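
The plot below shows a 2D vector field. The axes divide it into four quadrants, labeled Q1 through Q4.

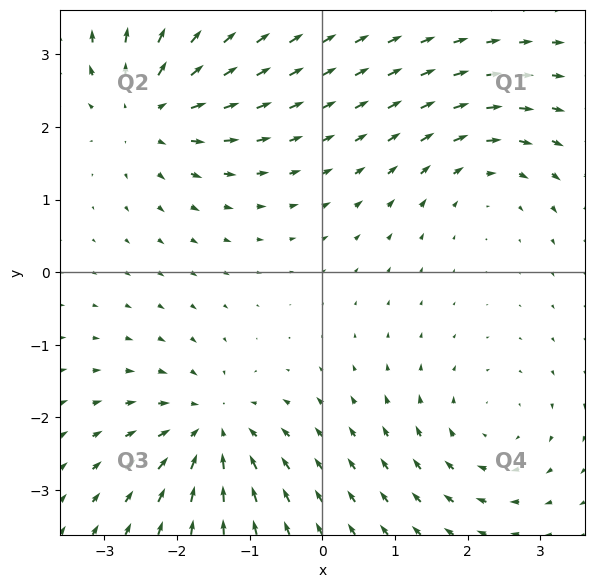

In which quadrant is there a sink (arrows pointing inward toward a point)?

The sink sits at approximately (-1.5, -2.2), which lies in quadrant Q3. The divergence there is about -5, negative as expected for a sink.

Q3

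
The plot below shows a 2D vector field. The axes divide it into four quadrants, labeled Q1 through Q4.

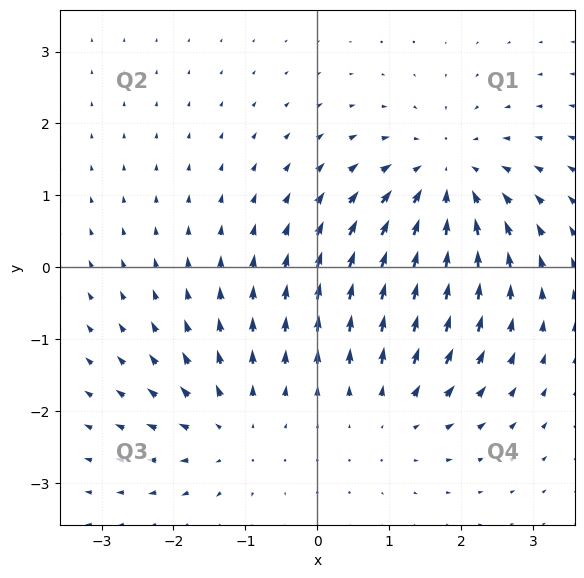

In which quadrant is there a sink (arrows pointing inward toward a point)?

The sink sits at approximately (1.8, 1.2), which lies in quadrant Q1. The divergence there is about -4, negative as expected for a sink.

Q1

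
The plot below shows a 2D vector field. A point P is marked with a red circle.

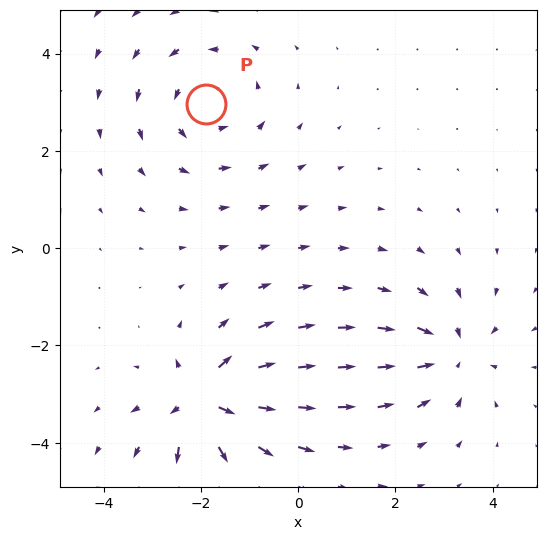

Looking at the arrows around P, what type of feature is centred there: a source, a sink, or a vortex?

At P (-1.9, 3.0) the arrows circulate counterclockwise. Divergence ≈0, curl about +4 — near-zero divergence with nonzero curl is a vortex.

vortex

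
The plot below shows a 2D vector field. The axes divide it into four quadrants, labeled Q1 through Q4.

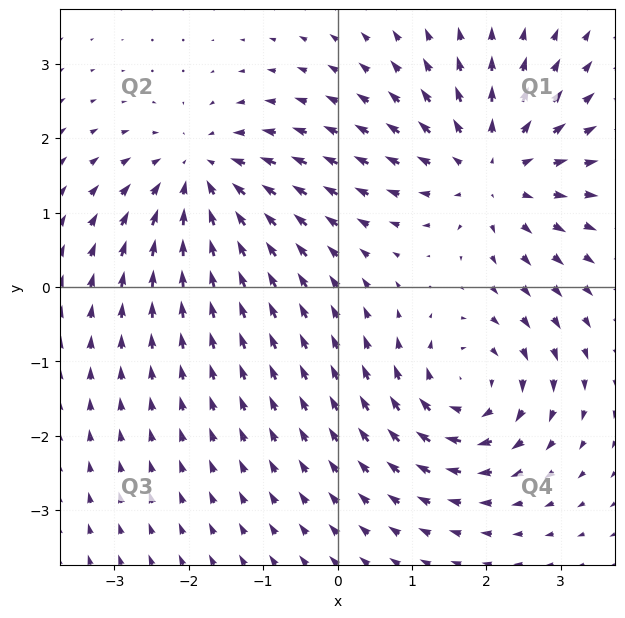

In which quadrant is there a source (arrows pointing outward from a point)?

Q1

The source sits at approximately (2.1, 1.6), which lies in quadrant Q1. The divergence there is about +4, positive as expected for a source.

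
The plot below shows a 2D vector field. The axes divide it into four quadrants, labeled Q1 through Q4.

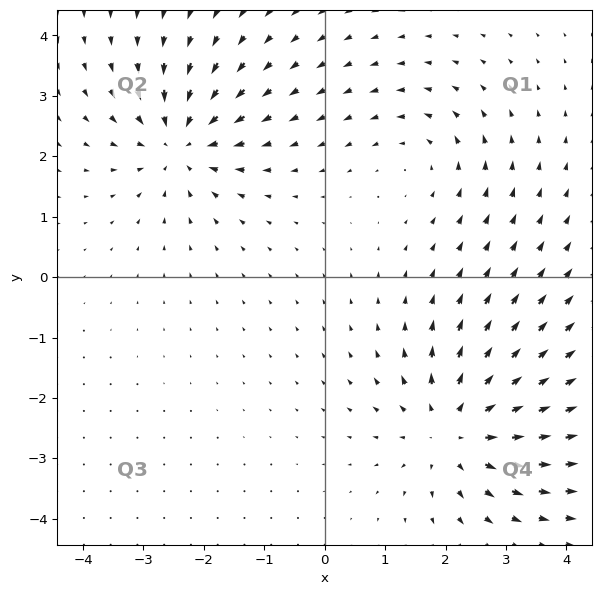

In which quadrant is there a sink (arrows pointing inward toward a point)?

Q2

The sink sits at approximately (-2.4, 2.2), which lies in quadrant Q2. The divergence there is about -5, negative as expected for a sink.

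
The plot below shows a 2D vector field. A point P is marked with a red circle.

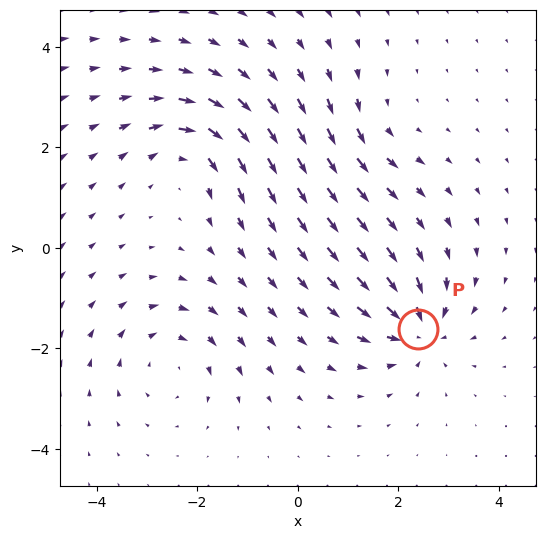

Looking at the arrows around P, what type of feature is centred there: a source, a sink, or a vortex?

At P (2.4, -1.6) the arrows converge inward. Divergence about -7, curl ≈0 — negative divergence with near-zero curl is a sink.

sink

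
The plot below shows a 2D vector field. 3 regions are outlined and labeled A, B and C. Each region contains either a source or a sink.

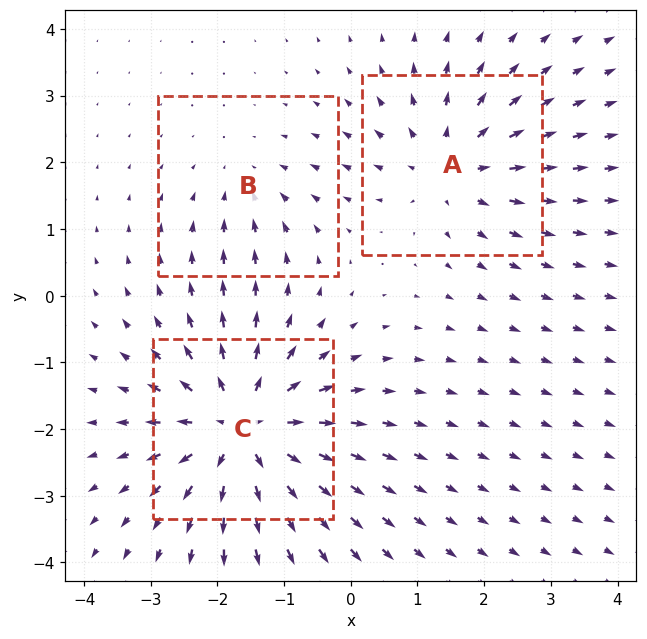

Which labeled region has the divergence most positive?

C

Divergence at each region's feature centre — A: about +3, B: about -2, C: about +5. Region C is most positive.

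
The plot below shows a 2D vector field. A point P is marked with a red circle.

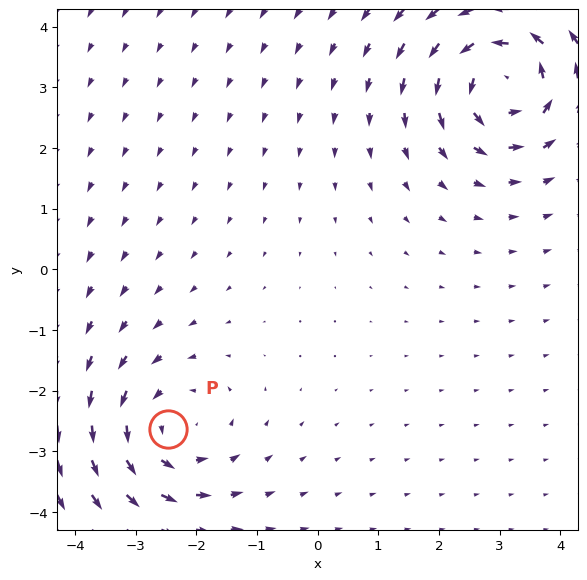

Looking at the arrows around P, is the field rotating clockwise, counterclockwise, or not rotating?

Near P at (-2.5, -2.6) the arrows circulate counterclockwise. The curl (z-component) there is about +3; positive curl means counterclockwise rotation.

counterclockwise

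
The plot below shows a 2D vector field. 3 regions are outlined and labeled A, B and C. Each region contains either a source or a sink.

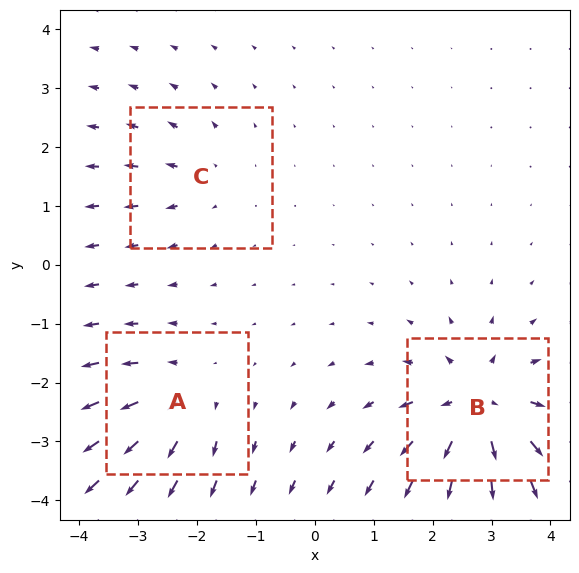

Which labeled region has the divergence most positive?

Divergence at each region's feature centre — A: about +4, B: about +6, C: about +2. Region B is most positive.

B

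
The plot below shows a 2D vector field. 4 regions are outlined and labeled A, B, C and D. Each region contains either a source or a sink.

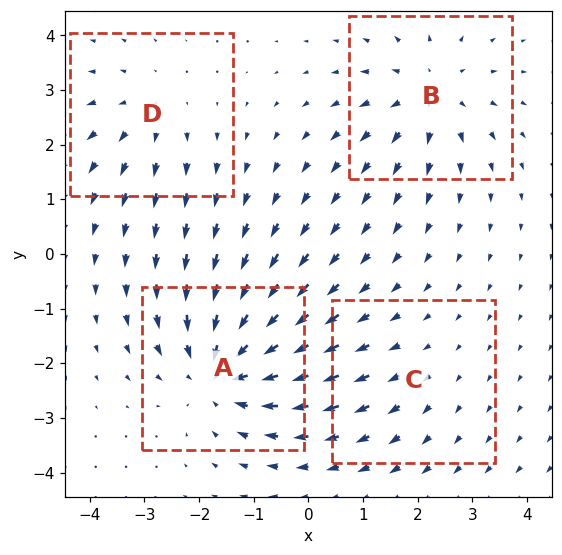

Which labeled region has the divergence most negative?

A

Divergence at each region's feature centre — A: about -6, B: about +4, C: about +2, D: about +3. Region A is most negative.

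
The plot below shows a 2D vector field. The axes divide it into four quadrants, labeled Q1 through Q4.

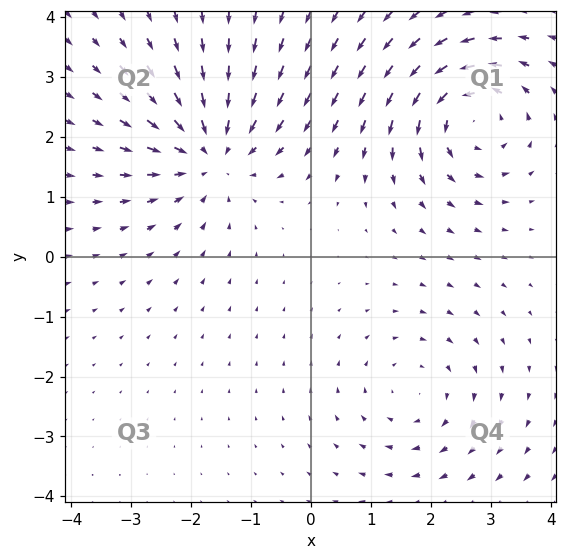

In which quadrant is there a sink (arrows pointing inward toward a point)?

The sink sits at approximately (-1.7, 1.7), which lies in quadrant Q2. The divergence there is about -5, negative as expected for a sink.

Q2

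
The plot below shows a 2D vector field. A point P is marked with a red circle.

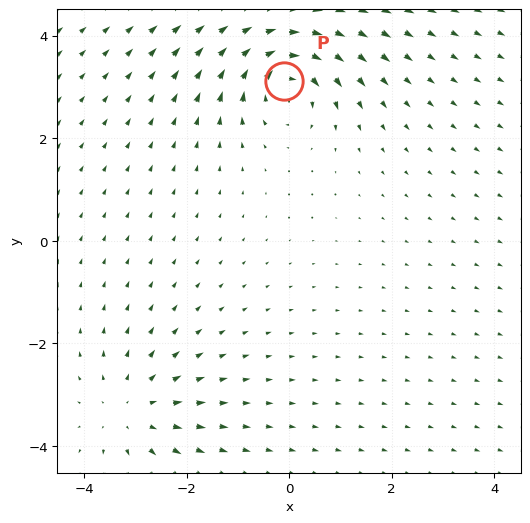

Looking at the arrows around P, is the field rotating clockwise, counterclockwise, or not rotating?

Near P at (-0.1, 3.1) the arrows circulate clockwise. The curl (z-component) there is about -5; negative curl means clockwise rotation.

clockwise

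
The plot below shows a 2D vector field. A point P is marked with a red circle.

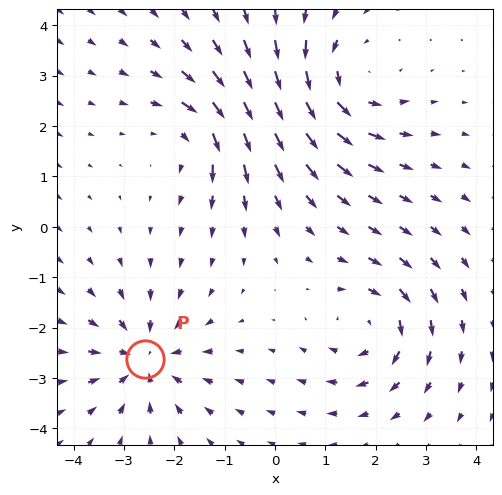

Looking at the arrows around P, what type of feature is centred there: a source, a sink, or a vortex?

At P (-2.6, -2.6) the arrows converge inward. Divergence about -4, curl ≈0 — negative divergence with near-zero curl is a sink.

sink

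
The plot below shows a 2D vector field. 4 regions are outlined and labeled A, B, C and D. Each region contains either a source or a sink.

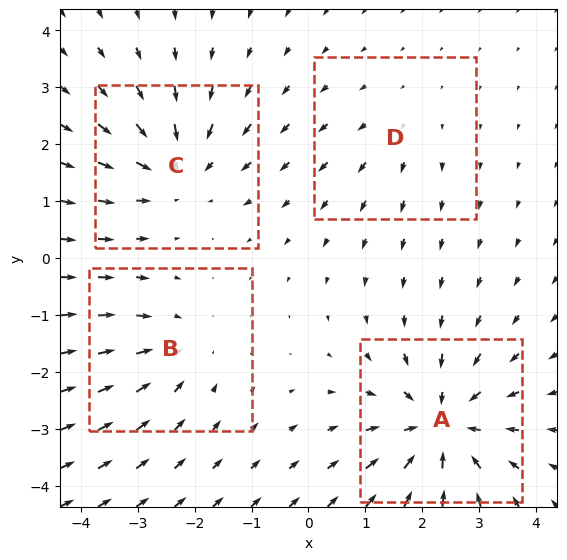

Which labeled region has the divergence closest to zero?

D

Divergence at each region's feature centre — A: about -6, B: about -3, C: about -5, D: about +2. Region D is closest to zero.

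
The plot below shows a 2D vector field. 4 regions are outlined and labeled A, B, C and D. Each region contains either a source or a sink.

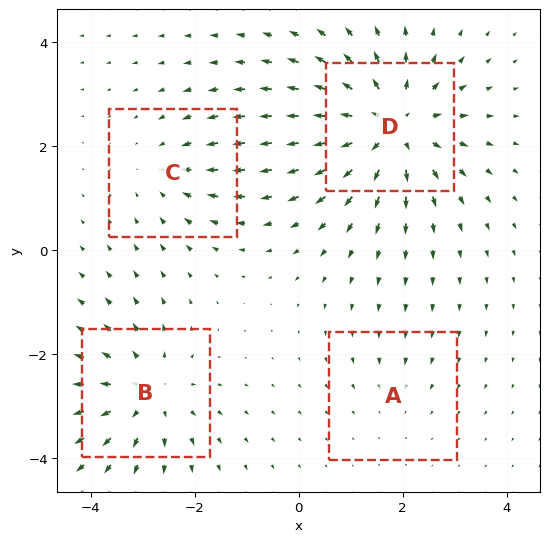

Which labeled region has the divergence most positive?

D

Divergence at each region's feature centre — A: about -2, B: about +4, C: about -3, D: about +6. Region D is most positive.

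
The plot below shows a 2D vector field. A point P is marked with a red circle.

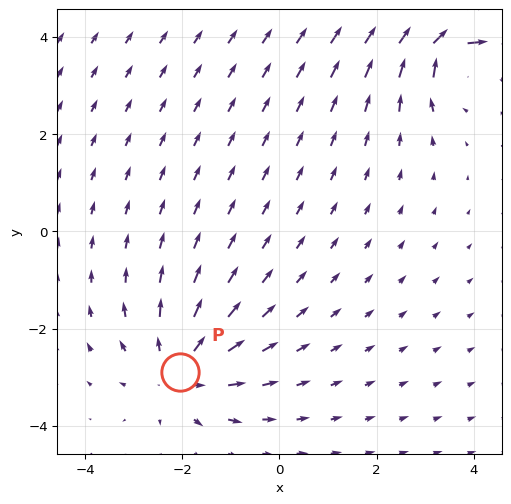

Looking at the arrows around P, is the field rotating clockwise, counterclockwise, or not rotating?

Near P at (-2.0, -2.9) the arrows show no circulation. The curl there is ≈0.

not rotating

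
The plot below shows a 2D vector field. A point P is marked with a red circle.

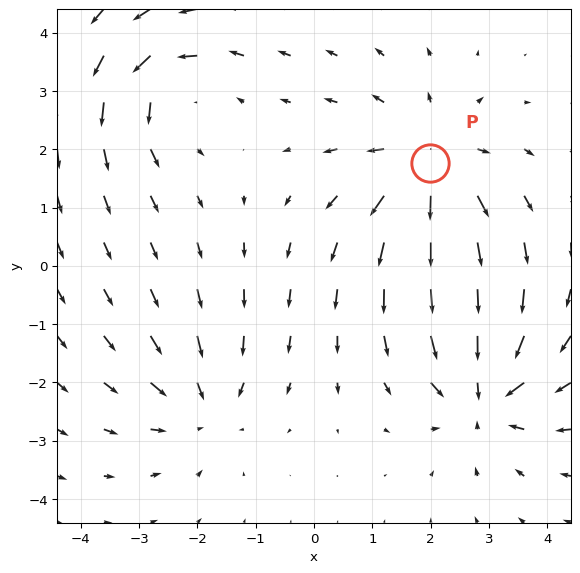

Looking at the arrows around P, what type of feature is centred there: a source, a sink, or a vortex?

source

At P (2.0, 1.8) the arrows spread outward. Divergence about +4, curl ≈0 — positive divergence with near-zero curl is a source.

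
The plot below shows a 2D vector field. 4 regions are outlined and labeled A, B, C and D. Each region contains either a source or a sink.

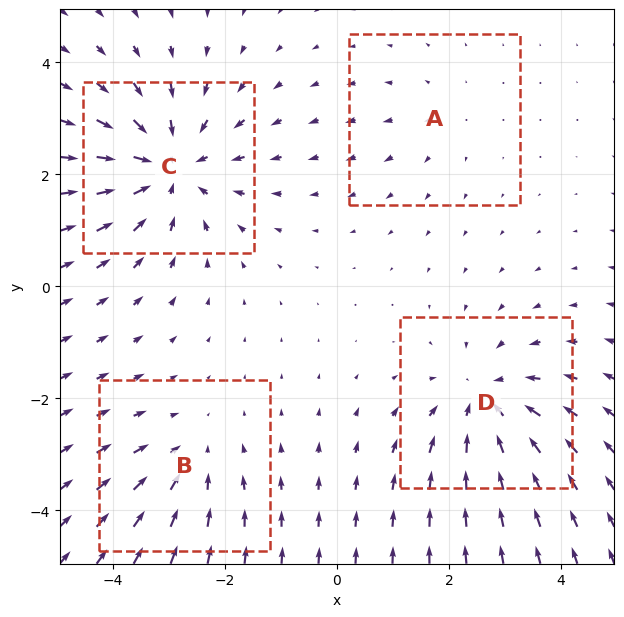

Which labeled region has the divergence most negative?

C

Divergence at each region's feature centre — A: about +2, B: about -3, C: about -6, D: about -5. Region C is most negative.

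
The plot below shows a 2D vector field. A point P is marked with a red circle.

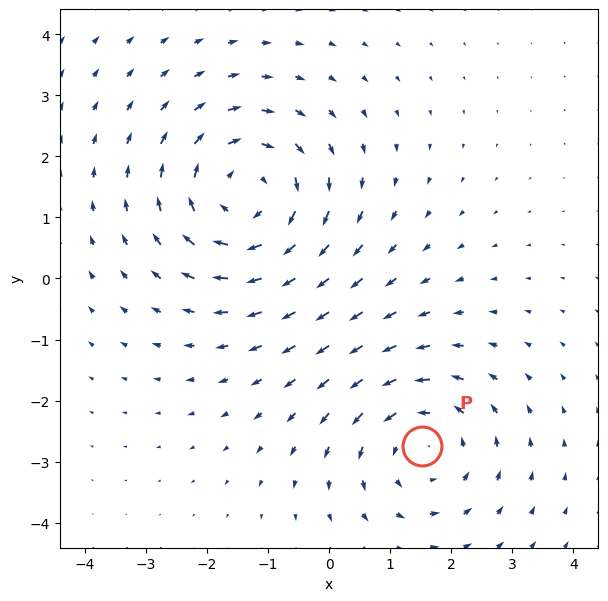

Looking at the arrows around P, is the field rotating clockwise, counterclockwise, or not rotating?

counterclockwise

Near P at (1.5, -2.8) the arrows circulate counterclockwise. The curl (z-component) there is about +3; positive curl means counterclockwise rotation.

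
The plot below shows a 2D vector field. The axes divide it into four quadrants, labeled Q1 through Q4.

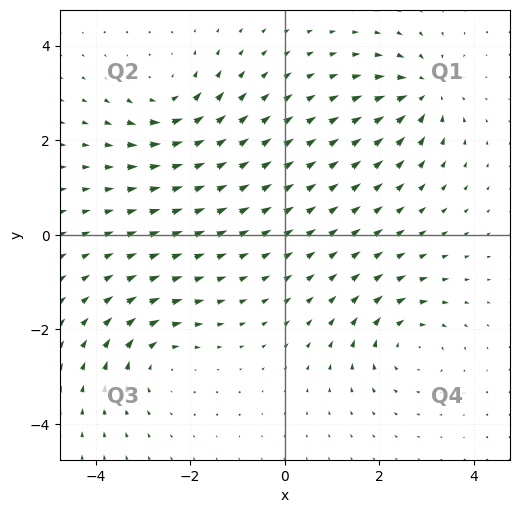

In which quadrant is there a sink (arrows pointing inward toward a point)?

Q1

The sink sits at approximately (2.9, 3.0), which lies in quadrant Q1. The divergence there is about -5, negative as expected for a sink.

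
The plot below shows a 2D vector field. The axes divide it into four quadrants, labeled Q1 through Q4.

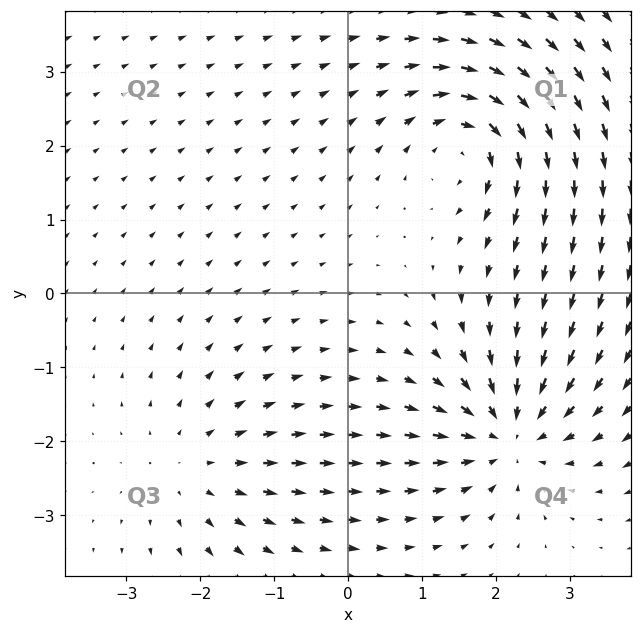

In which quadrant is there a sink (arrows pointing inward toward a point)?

Q4

The sink sits at approximately (2.2, -1.9), which lies in quadrant Q4. The divergence there is about -6, negative as expected for a sink.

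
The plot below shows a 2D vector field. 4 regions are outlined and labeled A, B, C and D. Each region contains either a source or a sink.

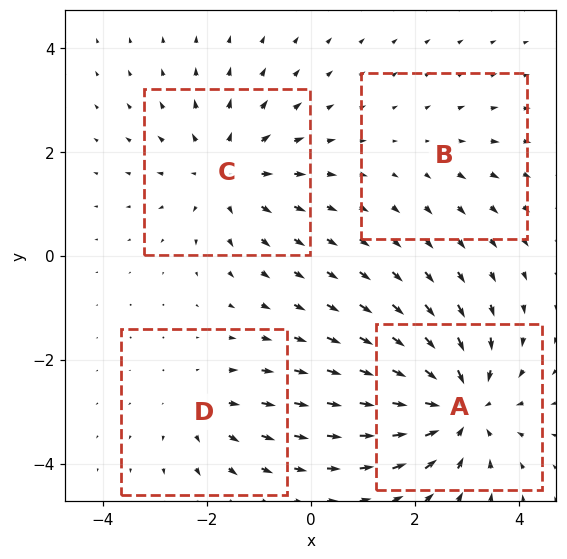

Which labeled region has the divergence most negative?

A

Divergence at each region's feature centre — A: about -7, B: about +2, C: about +5, D: about +3. Region A is most negative.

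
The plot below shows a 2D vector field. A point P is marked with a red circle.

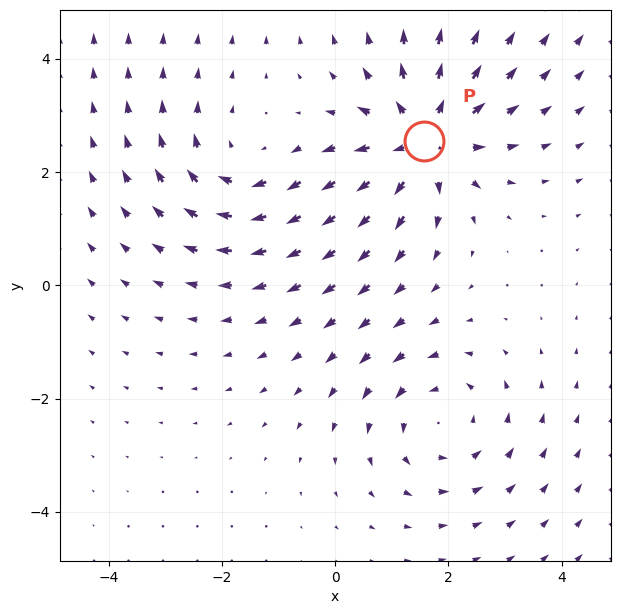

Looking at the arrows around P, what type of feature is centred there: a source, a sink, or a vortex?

source

At P (1.6, 2.6) the arrows spread outward. Divergence about +5, curl ≈0 — positive divergence with near-zero curl is a source.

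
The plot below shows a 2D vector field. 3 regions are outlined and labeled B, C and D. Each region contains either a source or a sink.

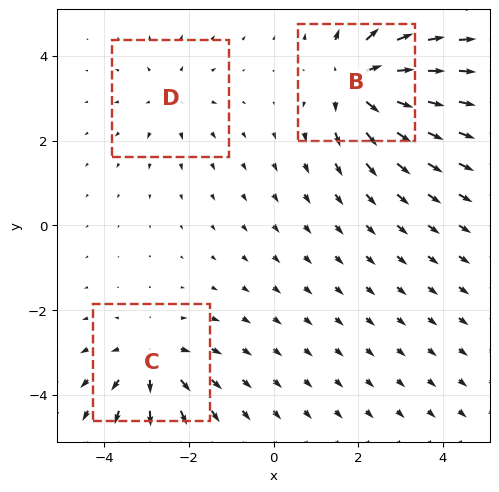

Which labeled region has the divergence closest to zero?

D

Divergence at each region's feature centre — B: about +5, C: about +4, D: about +2. Region D is closest to zero.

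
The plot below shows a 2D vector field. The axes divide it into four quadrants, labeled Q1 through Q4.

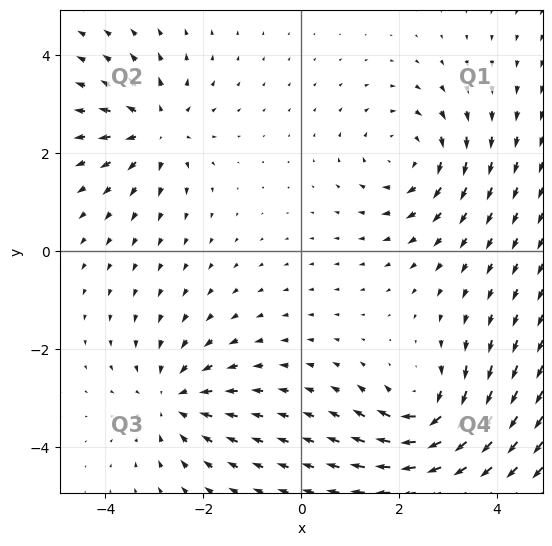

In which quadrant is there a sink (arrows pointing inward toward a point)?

Q3

The sink sits at approximately (-2.6, -3.0), which lies in quadrant Q3. The divergence there is about -3, negative as expected for a sink.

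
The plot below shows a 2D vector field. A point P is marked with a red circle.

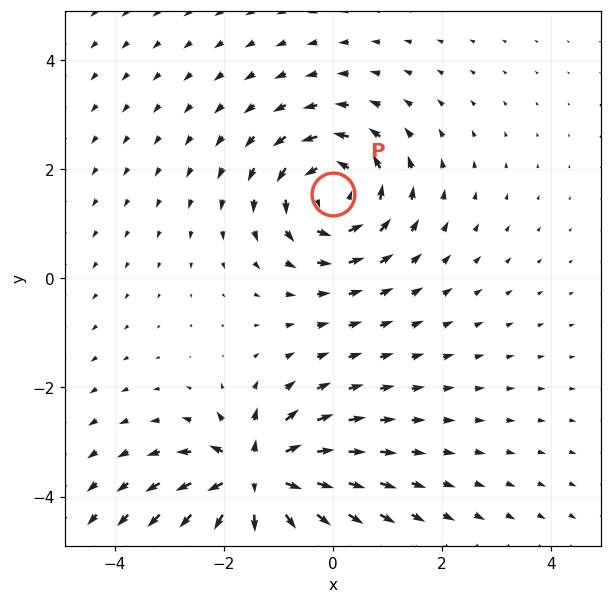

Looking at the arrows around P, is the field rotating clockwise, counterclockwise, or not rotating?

Near P at (0.0, 1.6) the arrows circulate counterclockwise. The curl (z-component) there is about +5; positive curl means counterclockwise rotation.

counterclockwise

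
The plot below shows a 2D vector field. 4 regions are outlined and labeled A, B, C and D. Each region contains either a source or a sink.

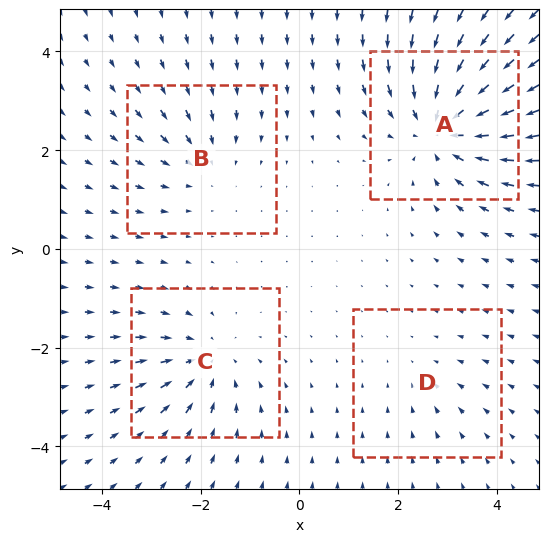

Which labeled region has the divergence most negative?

A

Divergence at each region's feature centre — A: about -7, B: about -3, C: about -4, D: about -2. Region A is most negative.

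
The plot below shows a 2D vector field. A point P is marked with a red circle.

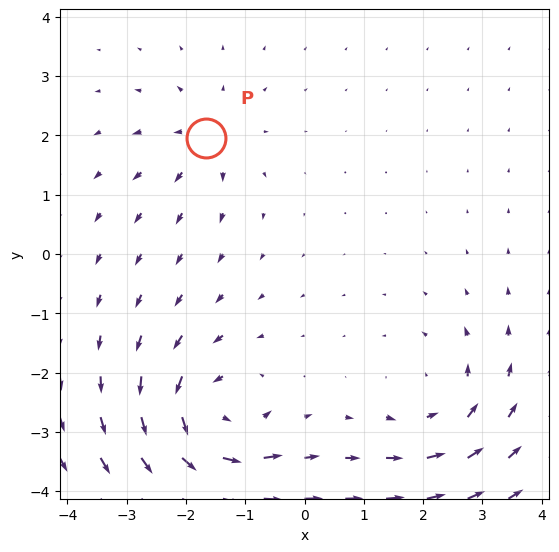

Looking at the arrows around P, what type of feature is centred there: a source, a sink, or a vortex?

At P (-1.7, 2.0) the arrows spread outward. Divergence about +4, curl ≈0 — positive divergence with near-zero curl is a source.

source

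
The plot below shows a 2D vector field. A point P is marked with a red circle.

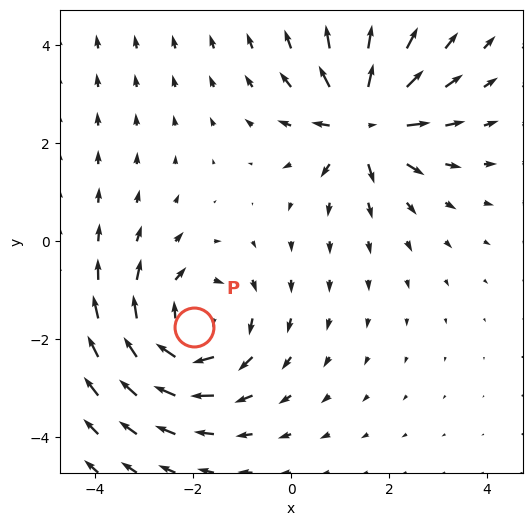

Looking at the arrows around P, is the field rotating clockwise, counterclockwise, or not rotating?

Near P at (-2.0, -1.7) the arrows circulate clockwise. The curl (z-component) there is about -3; negative curl means clockwise rotation.

clockwise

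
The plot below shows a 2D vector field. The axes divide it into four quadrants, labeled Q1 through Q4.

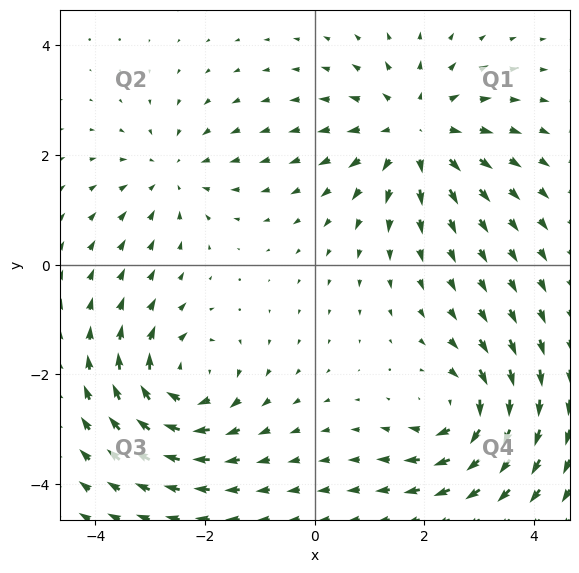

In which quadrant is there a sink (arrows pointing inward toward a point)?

The sink sits at approximately (-2.6, 1.6), which lies in quadrant Q2. The divergence there is about -3, negative as expected for a sink.

Q2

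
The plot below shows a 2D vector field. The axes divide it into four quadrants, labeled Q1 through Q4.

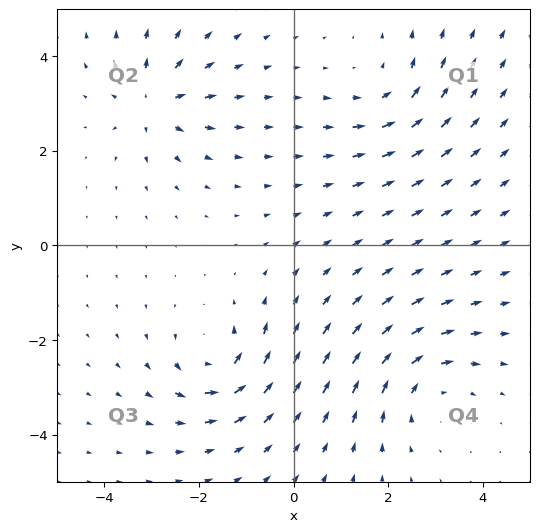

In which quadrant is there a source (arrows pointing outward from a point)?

Q2

The source sits at approximately (-3.0, 3.0), which lies in quadrant Q2. The divergence there is about +5, positive as expected for a source.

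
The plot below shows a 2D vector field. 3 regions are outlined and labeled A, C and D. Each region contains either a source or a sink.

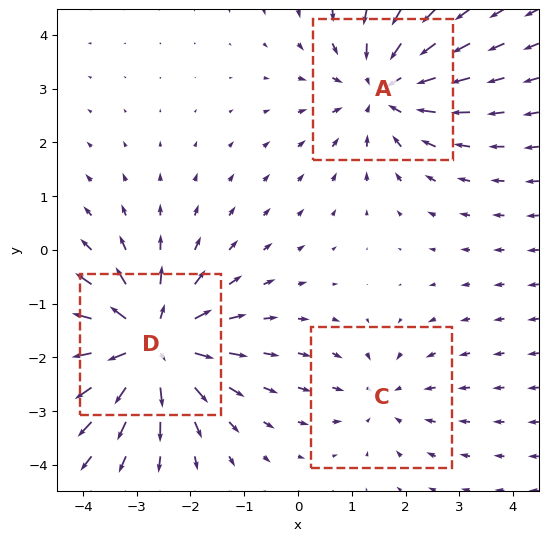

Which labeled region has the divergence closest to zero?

C

Divergence at each region's feature centre — A: about -3, C: about -2, D: about +4. Region C is closest to zero.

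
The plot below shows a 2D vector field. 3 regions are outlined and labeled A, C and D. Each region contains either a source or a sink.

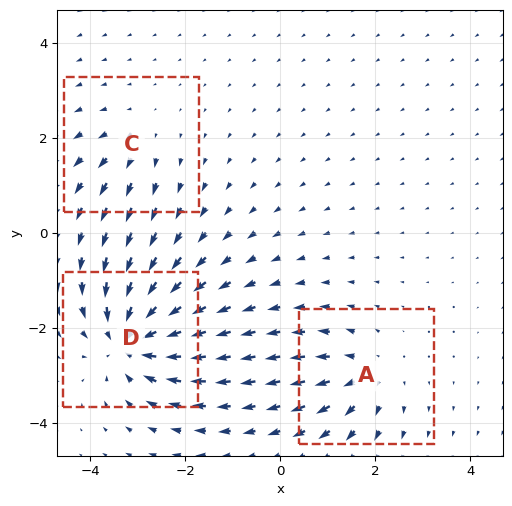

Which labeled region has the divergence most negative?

Divergence at each region's feature centre — A: about +4, C: about +2, D: about -6. Region D is most negative.

D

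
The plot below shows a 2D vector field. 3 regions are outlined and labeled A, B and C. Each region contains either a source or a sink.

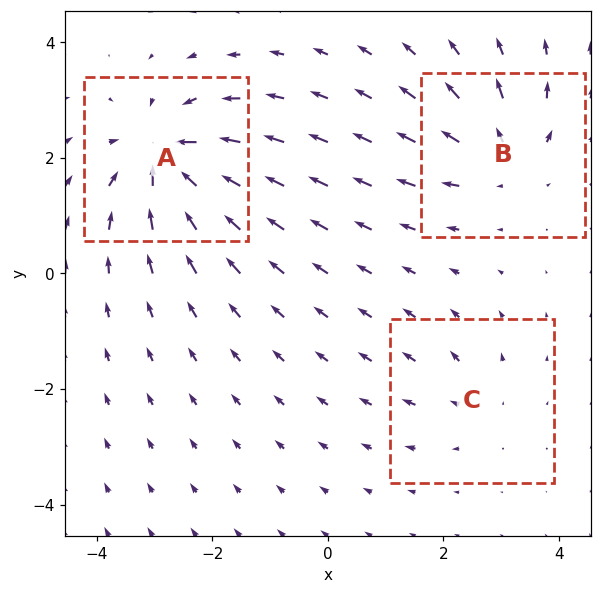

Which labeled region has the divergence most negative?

A

Divergence at each region's feature centre — A: about -6, B: about +4, C: about +2. Region A is most negative.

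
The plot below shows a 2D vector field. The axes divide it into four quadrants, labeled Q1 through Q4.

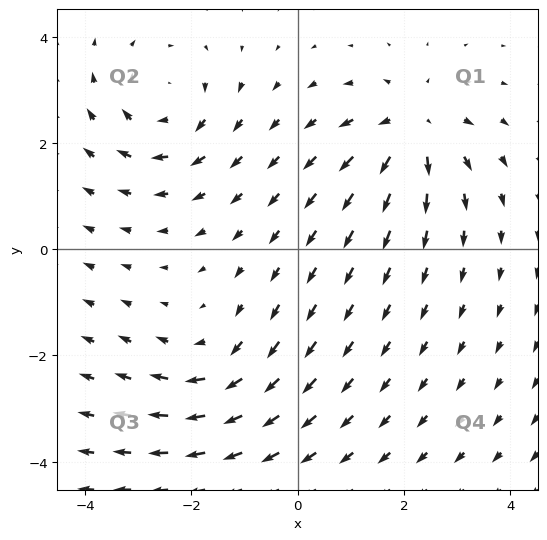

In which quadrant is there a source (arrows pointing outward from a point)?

The source sits at approximately (2.2, 2.3), which lies in quadrant Q1. The divergence there is about +5, positive as expected for a source.

Q1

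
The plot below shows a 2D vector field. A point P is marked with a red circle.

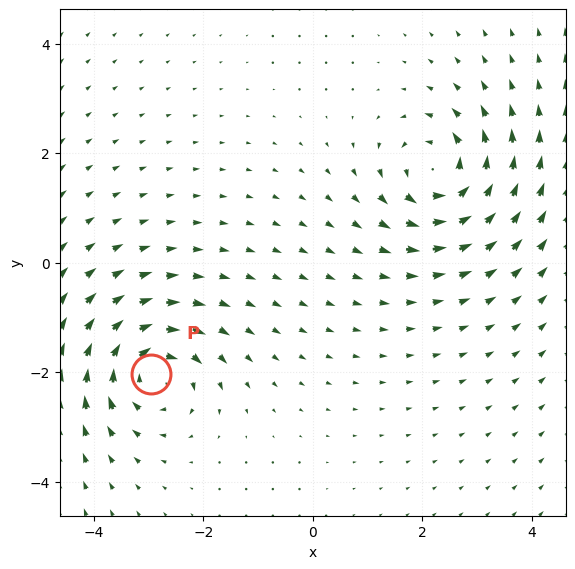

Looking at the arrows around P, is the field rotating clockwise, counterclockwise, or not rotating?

Near P at (-3.0, -2.0) the arrows circulate clockwise. The curl (z-component) there is about -6; negative curl means clockwise rotation.

clockwise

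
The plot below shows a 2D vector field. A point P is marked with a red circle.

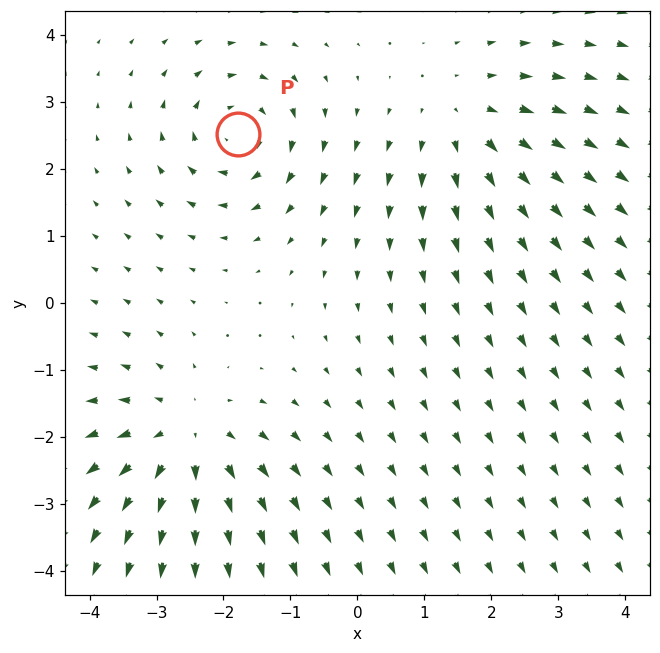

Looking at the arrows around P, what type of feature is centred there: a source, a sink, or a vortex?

At P (-1.8, 2.5) the arrows circulate clockwise. Divergence ≈0, curl about -4 — near-zero divergence with nonzero curl is a vortex.

vortex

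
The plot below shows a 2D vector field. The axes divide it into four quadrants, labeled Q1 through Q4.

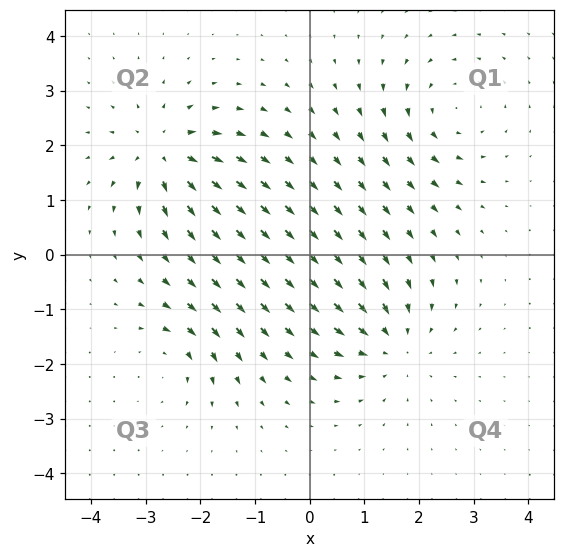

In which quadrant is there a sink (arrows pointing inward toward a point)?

The sink sits at approximately (1.5, -1.6), which lies in quadrant Q4. The divergence there is about -4, negative as expected for a sink.

Q4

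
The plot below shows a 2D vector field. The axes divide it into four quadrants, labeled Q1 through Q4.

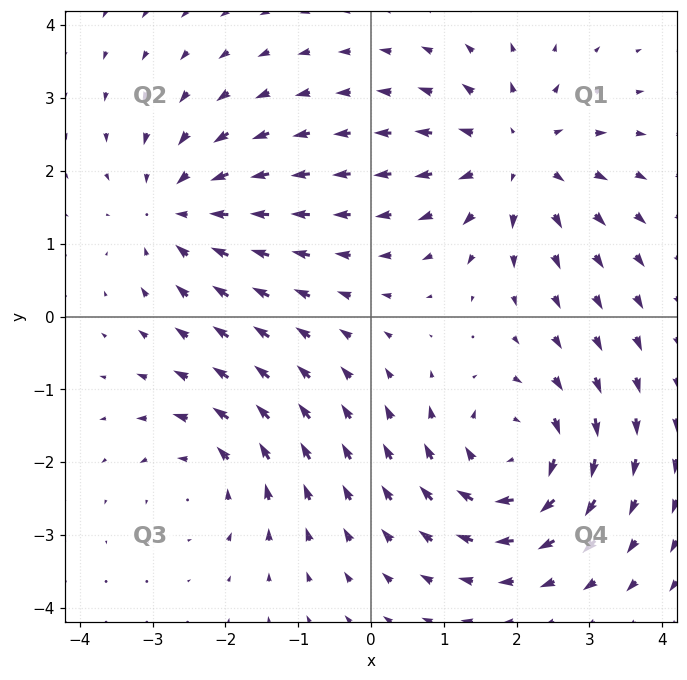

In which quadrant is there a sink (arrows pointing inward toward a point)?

Q2

The sink sits at approximately (-2.6, 1.5), which lies in quadrant Q2. The divergence there is about -4, negative as expected for a sink.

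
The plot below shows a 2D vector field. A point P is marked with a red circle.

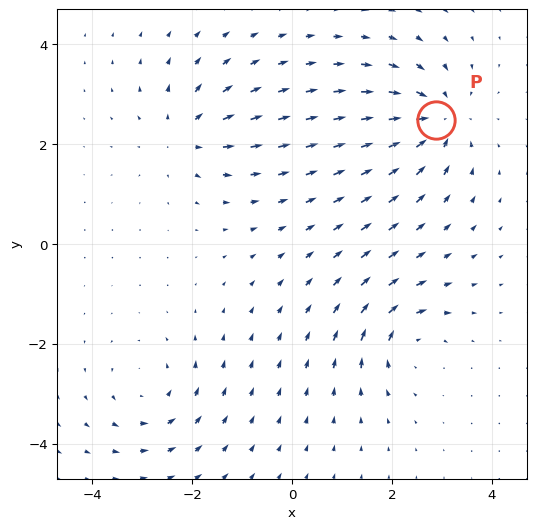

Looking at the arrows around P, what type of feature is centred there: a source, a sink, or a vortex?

At P (2.9, 2.5) the arrows converge inward. Divergence about -6, curl ≈0 — negative divergence with near-zero curl is a sink.

sink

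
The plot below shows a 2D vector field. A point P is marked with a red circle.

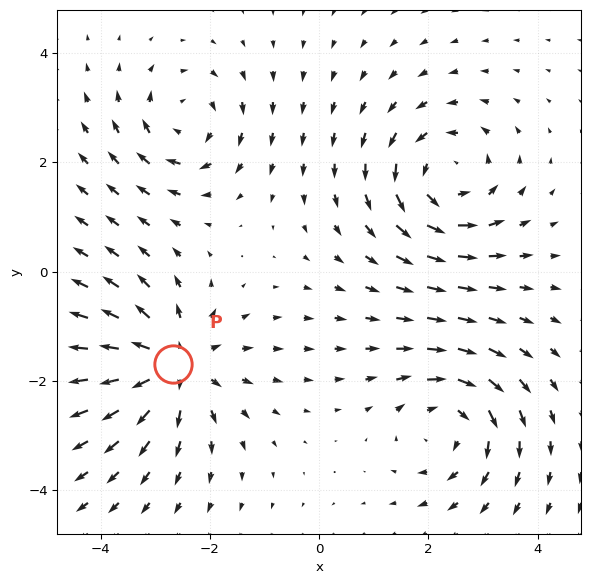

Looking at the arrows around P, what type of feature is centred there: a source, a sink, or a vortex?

source

At P (-2.7, -1.7) the arrows spread outward. Divergence about +5, curl ≈0 — positive divergence with near-zero curl is a source.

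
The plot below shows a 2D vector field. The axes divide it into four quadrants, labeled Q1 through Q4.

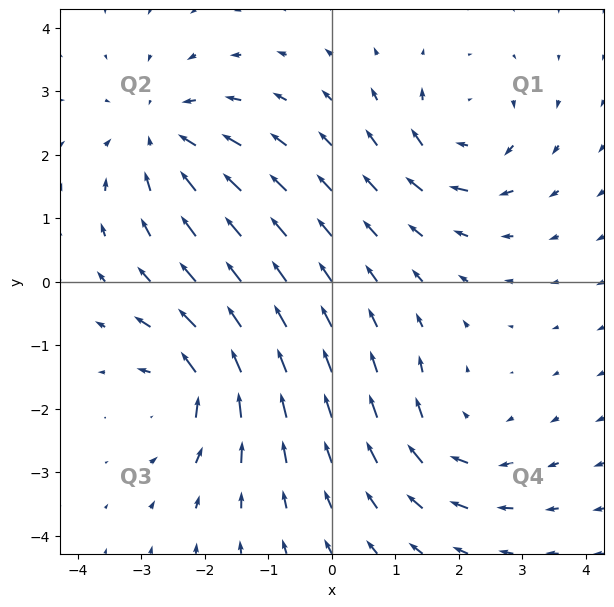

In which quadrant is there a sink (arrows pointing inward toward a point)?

The sink sits at approximately (-2.7, 2.3), which lies in quadrant Q2. The divergence there is about -4, negative as expected for a sink.

Q2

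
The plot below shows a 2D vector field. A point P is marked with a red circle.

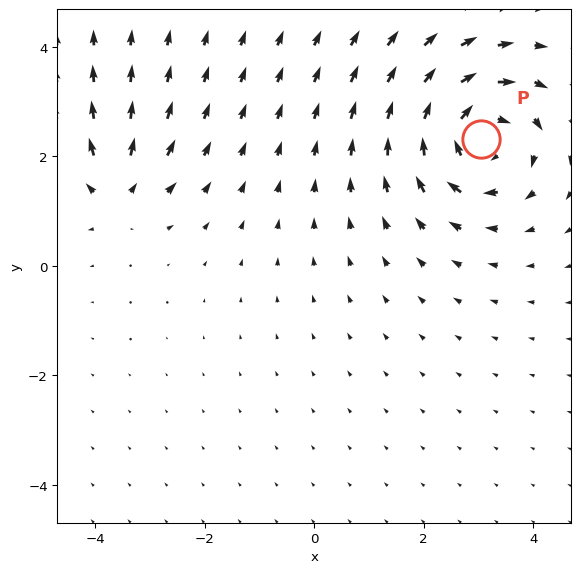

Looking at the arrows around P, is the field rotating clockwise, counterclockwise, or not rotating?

Near P at (3.0, 2.3) the arrows circulate clockwise. The curl (z-component) there is about -5; negative curl means clockwise rotation.

clockwise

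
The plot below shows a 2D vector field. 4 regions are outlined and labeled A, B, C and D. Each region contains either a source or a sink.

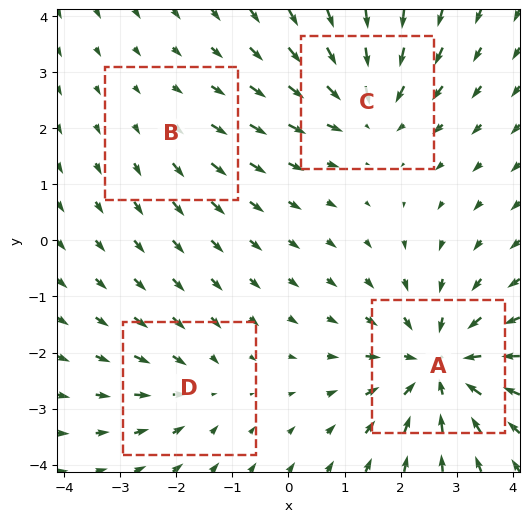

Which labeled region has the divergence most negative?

Divergence at each region's feature centre — A: about -7, B: about +2, C: about -5, D: about -3. Region A is most negative.

A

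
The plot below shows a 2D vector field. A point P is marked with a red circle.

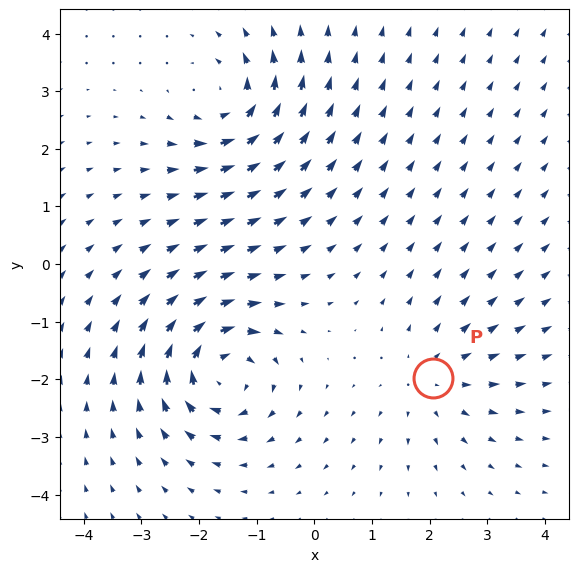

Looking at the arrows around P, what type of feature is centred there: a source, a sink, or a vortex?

At P (2.1, -2.0) the arrows spread outward. Divergence about +3, curl ≈0 — positive divergence with near-zero curl is a source.

source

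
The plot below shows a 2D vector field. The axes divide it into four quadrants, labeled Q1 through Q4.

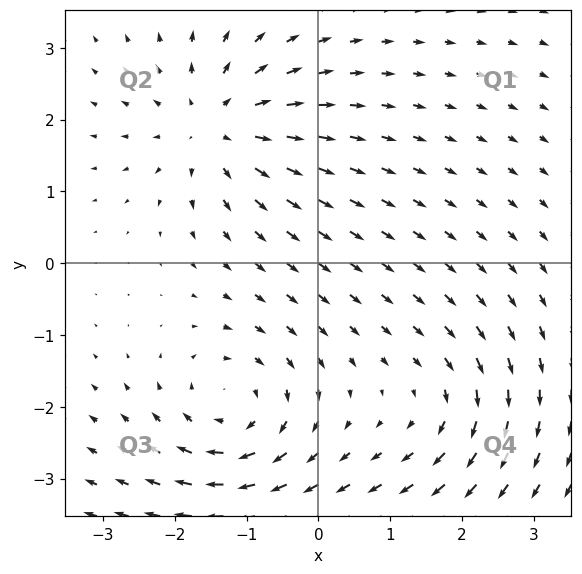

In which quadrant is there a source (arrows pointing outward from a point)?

Q2

The source sits at approximately (-1.4, 1.9), which lies in quadrant Q2. The divergence there is about +6, positive as expected for a source.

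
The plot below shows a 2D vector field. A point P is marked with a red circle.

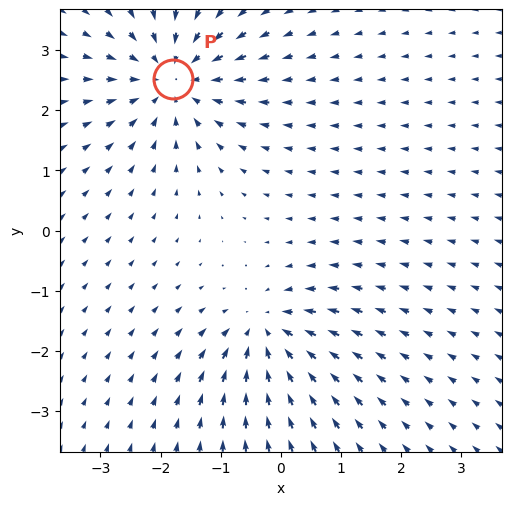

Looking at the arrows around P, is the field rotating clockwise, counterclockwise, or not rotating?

Near P at (-1.8, 2.5) the arrows show no circulation. The curl there is ≈0.

not rotating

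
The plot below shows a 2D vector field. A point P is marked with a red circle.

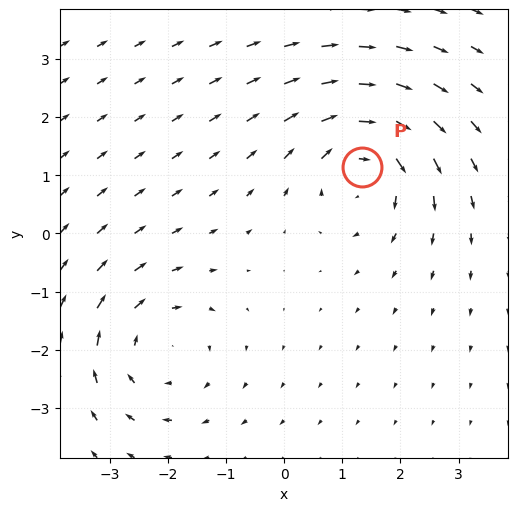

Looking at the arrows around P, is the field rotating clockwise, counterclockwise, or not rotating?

clockwise

Near P at (1.3, 1.1) the arrows circulate clockwise. The curl (z-component) there is about -3; negative curl means clockwise rotation.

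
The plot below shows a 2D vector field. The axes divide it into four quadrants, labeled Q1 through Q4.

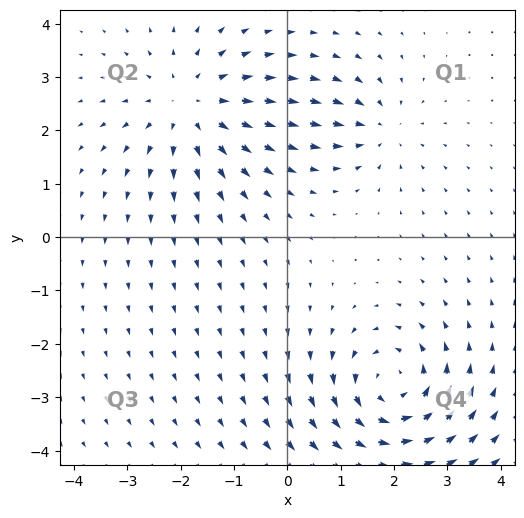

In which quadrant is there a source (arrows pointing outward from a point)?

The source sits at approximately (-1.8, 2.5), which lies in quadrant Q2. The divergence there is about +4, positive as expected for a source.

Q2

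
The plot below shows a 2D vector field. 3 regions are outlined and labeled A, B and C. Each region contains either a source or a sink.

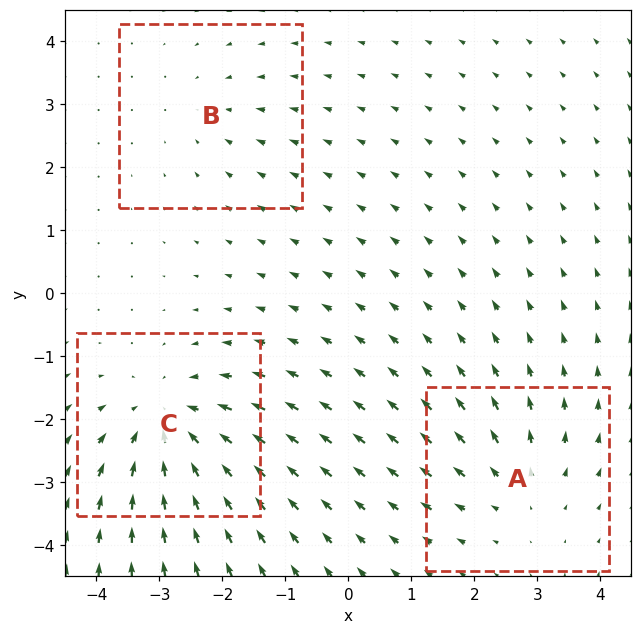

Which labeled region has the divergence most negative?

C

Divergence at each region's feature centre — A: about +3, B: about -2, C: about -5. Region C is most negative.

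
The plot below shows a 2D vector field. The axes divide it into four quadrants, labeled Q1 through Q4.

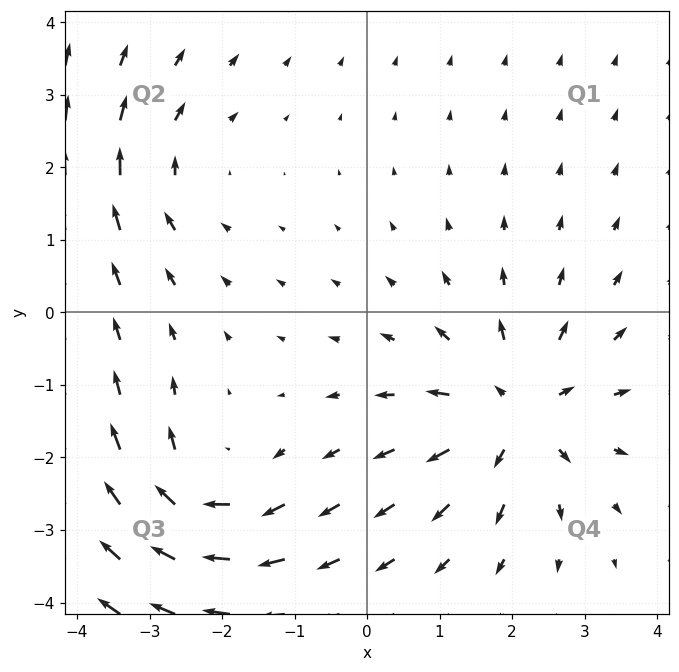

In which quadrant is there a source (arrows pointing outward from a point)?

The source sits at approximately (2.1, -1.4), which lies in quadrant Q4. The divergence there is about +5, positive as expected for a source.

Q4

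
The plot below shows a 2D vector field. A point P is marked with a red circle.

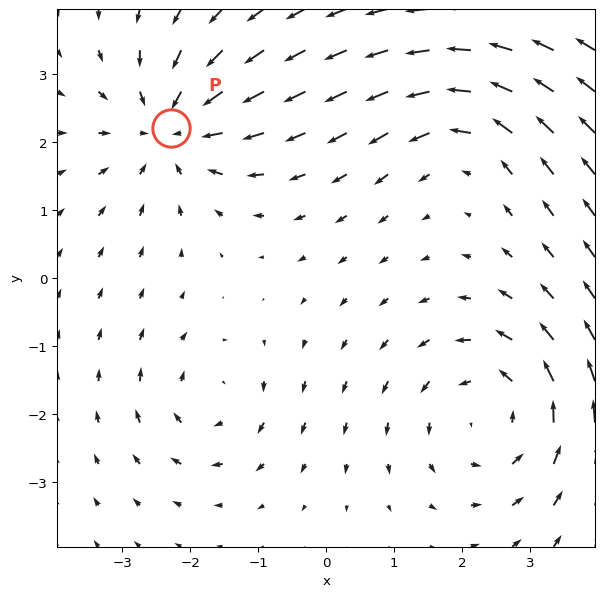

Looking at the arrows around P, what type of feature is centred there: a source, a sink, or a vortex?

At P (-2.3, 2.2) the arrows converge inward. Divergence about -4, curl ≈0 — negative divergence with near-zero curl is a sink.

sink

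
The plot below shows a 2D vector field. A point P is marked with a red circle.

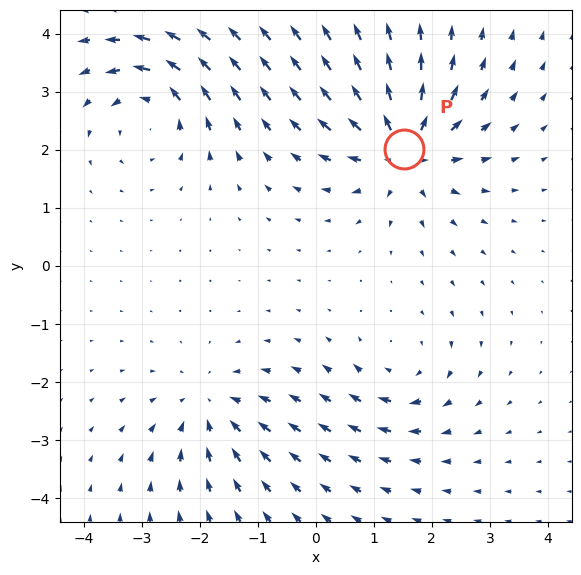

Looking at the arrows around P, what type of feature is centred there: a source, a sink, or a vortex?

source

At P (1.5, 2.0) the arrows spread outward. Divergence about +6, curl ≈0 — positive divergence with near-zero curl is a source.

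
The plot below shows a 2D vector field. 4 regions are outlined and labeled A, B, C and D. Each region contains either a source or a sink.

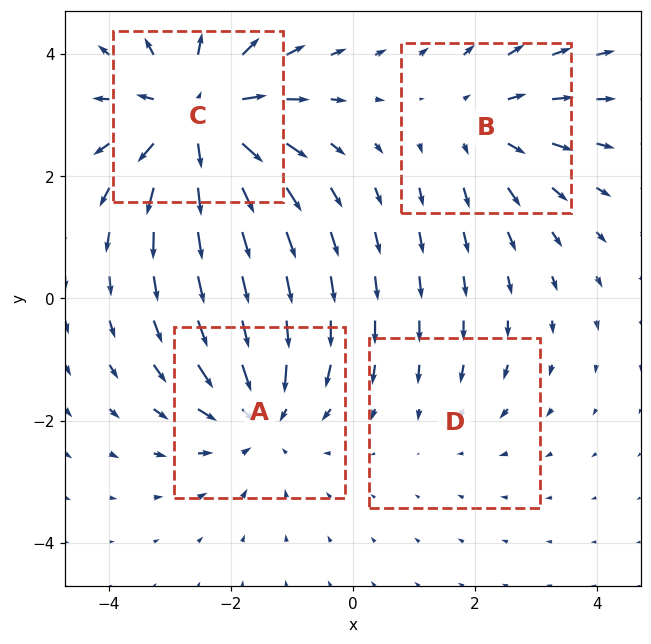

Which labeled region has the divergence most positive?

C

Divergence at each region's feature centre — A: about -4, B: about +3, C: about +6, D: about -2. Region C is most positive.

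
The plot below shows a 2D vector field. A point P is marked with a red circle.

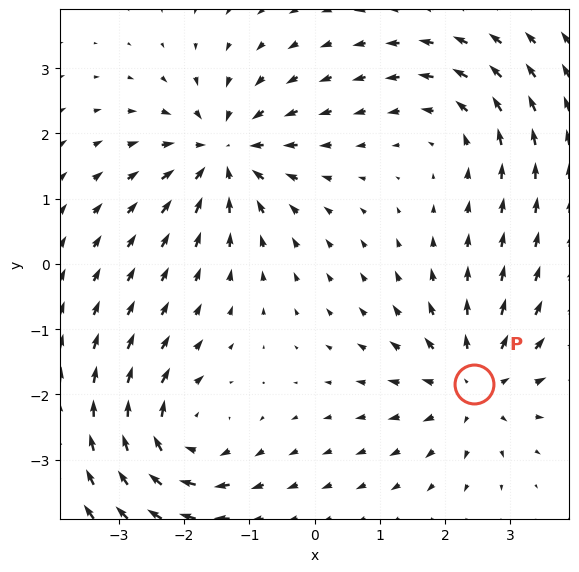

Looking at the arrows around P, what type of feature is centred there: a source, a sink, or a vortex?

At P (2.4, -1.8) the arrows spread outward. Divergence about +5, curl ≈0 — positive divergence with near-zero curl is a source.

source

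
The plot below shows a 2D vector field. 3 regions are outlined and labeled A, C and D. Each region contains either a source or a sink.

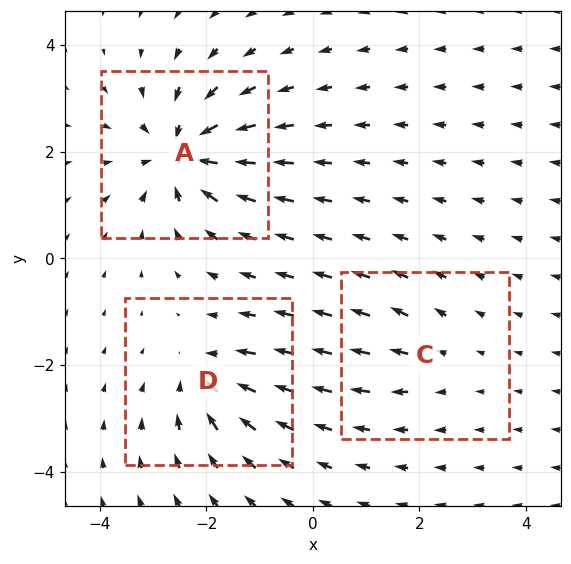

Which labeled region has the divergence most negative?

Divergence at each region's feature centre — A: about -6, C: about +2, D: about -4. Region A is most negative.

A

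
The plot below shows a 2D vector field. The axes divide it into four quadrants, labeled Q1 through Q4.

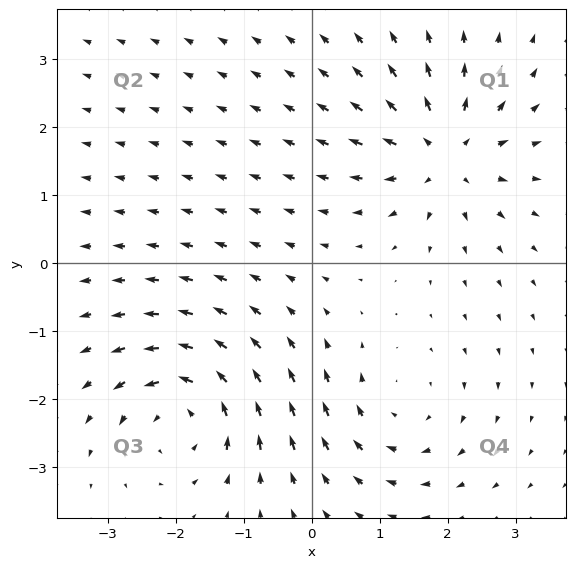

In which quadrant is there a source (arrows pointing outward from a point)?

The source sits at approximately (2.0, 1.6), which lies in quadrant Q1. The divergence there is about +6, positive as expected for a source.

Q1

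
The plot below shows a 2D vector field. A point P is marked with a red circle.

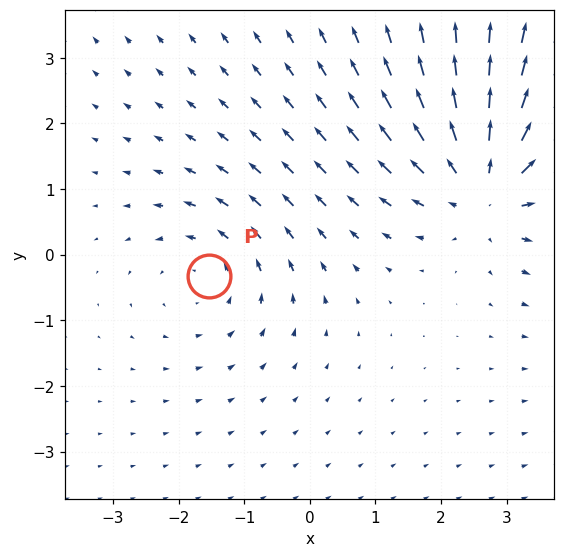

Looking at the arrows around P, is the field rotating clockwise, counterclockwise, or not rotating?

counterclockwise

Near P at (-1.5, -0.3) the arrows circulate counterclockwise. The curl (z-component) there is about +2; positive curl means counterclockwise rotation.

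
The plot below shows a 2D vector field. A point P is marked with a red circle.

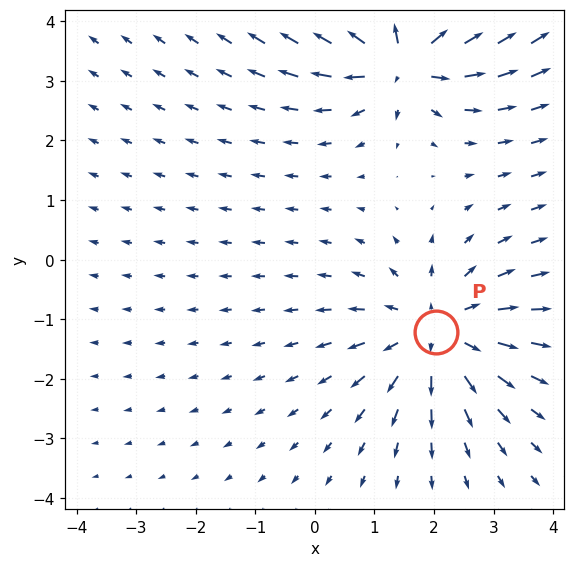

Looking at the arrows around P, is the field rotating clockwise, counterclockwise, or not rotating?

Near P at (2.0, -1.2) the arrows show no circulation. The curl there is ≈0.

not rotating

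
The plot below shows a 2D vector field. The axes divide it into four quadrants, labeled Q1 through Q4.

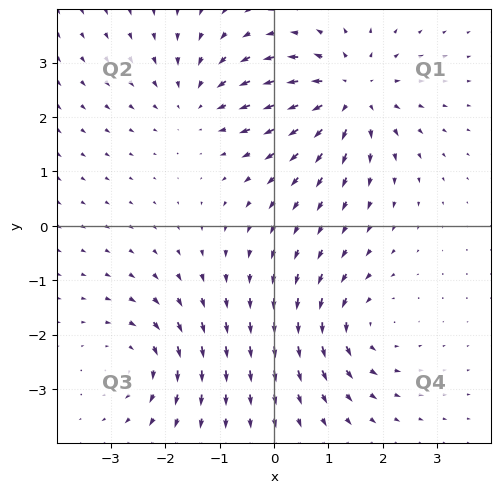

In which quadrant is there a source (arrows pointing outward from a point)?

Q1

The source sits at approximately (1.4, 2.4), which lies in quadrant Q1. The divergence there is about +5, positive as expected for a source.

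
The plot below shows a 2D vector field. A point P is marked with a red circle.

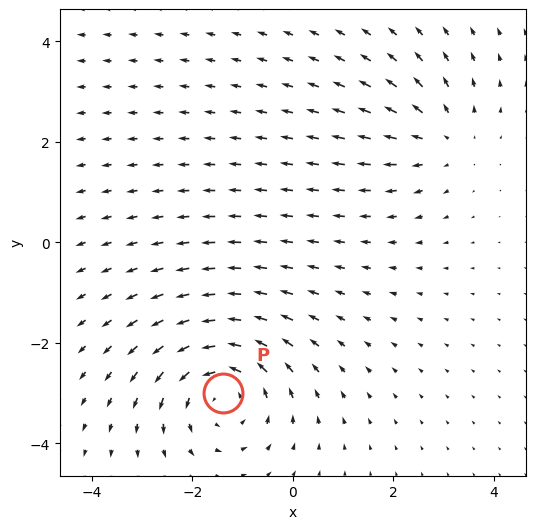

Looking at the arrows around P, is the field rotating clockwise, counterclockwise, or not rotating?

counterclockwise

Near P at (-1.4, -3.0) the arrows circulate counterclockwise. The curl (z-component) there is about +4; positive curl means counterclockwise rotation.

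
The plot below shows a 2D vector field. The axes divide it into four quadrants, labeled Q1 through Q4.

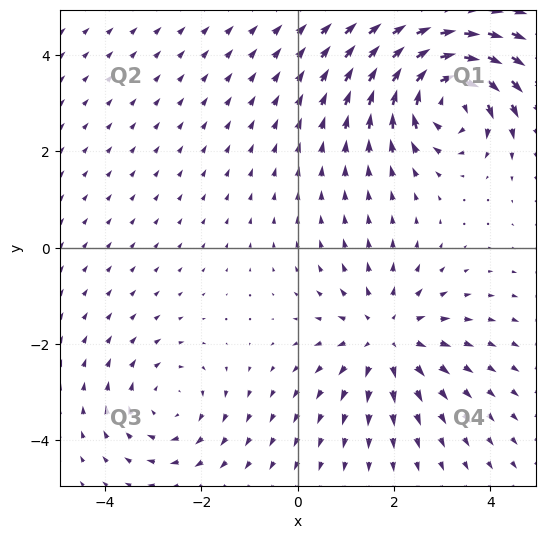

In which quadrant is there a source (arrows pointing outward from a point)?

The source sits at approximately (1.8, -1.9), which lies in quadrant Q4. The divergence there is about +3, positive as expected for a source.

Q4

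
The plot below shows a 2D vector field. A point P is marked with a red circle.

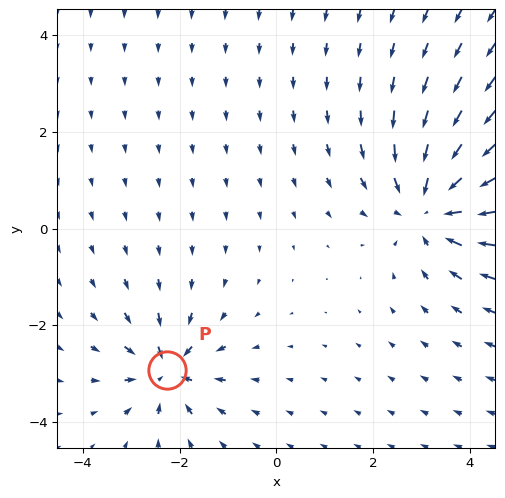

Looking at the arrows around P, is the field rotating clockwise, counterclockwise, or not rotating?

Near P at (-2.3, -2.9) the arrows show no circulation. The curl there is ≈0.

not rotating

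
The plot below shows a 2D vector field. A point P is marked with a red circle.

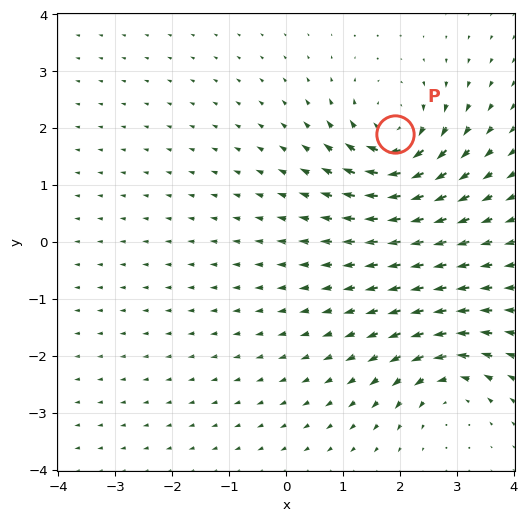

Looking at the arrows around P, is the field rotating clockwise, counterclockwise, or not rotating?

Near P at (1.9, 1.9) the arrows circulate clockwise. The curl (z-component) there is about -6; negative curl means clockwise rotation.

clockwise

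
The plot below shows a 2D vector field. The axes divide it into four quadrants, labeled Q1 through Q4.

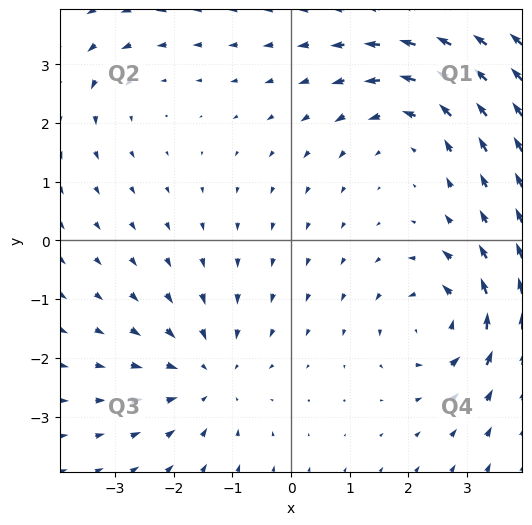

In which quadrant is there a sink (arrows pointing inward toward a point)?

The sink sits at approximately (-1.4, -2.3), which lies in quadrant Q3. The divergence there is about -4, negative as expected for a sink.

Q3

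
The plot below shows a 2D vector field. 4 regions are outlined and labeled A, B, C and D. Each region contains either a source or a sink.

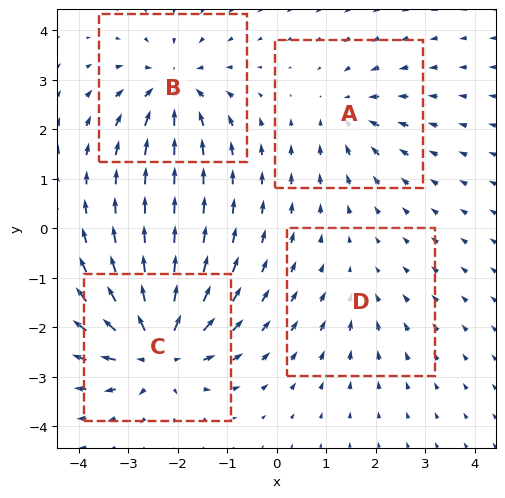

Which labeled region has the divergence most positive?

Divergence at each region's feature centre — A: about -4, B: about -6, C: about +8, D: about -2. Region C is most positive.

C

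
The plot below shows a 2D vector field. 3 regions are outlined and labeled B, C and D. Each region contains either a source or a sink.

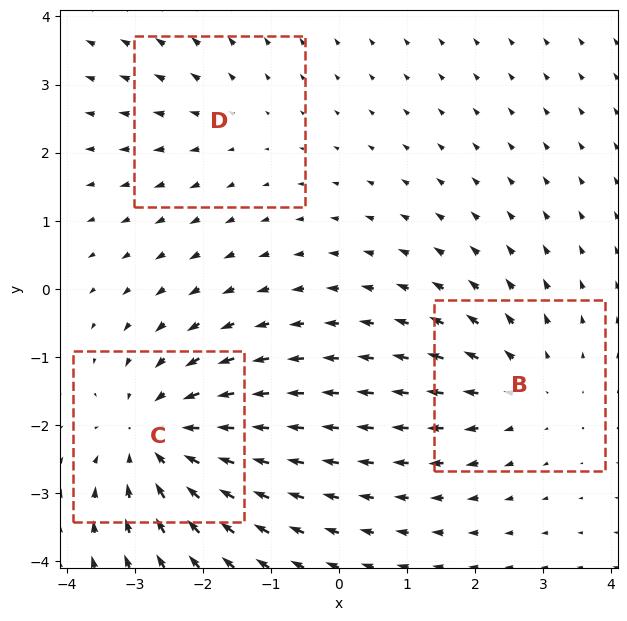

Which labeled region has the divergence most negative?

Divergence at each region's feature centre — B: about +3, C: about -4, D: about +2. Region C is most negative.

C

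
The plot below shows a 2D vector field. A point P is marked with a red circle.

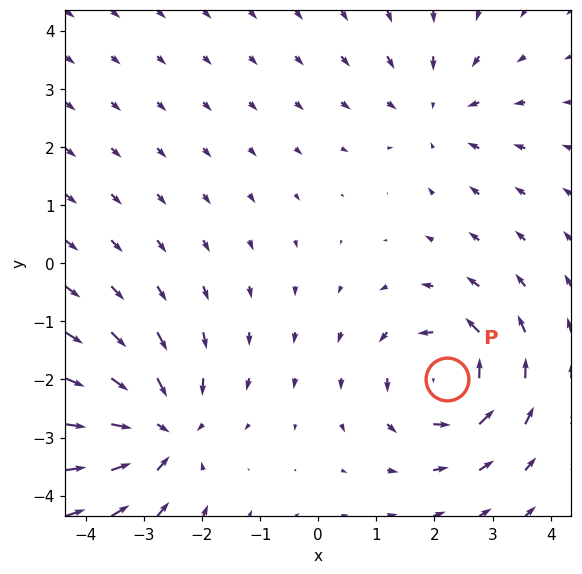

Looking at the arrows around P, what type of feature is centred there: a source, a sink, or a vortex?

vortex

At P (2.2, -2.0) the arrows circulate counterclockwise. Divergence ≈0, curl about +5 — near-zero divergence with nonzero curl is a vortex.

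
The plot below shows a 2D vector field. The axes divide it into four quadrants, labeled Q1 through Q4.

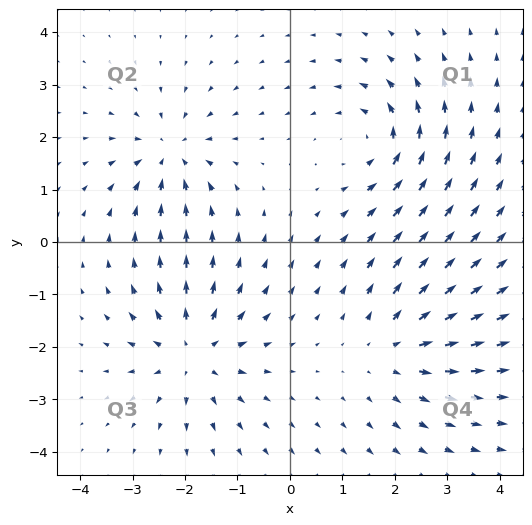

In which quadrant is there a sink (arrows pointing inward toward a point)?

The sink sits at approximately (-2.3, 1.7), which lies in quadrant Q2. The divergence there is about -5, negative as expected for a sink.

Q2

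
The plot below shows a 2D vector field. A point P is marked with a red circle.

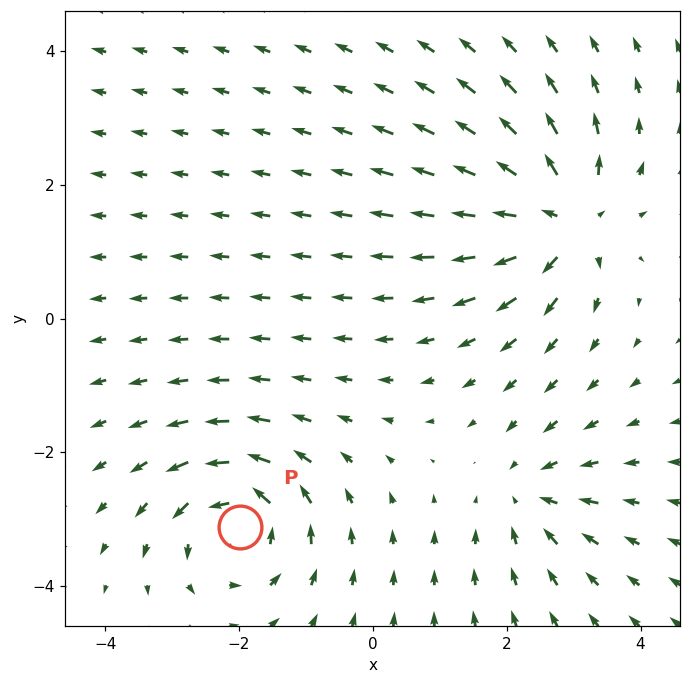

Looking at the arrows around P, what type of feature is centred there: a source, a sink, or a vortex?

vortex

At P (-2.0, -3.1) the arrows circulate counterclockwise. Divergence ≈0, curl about +5 — near-zero divergence with nonzero curl is a vortex.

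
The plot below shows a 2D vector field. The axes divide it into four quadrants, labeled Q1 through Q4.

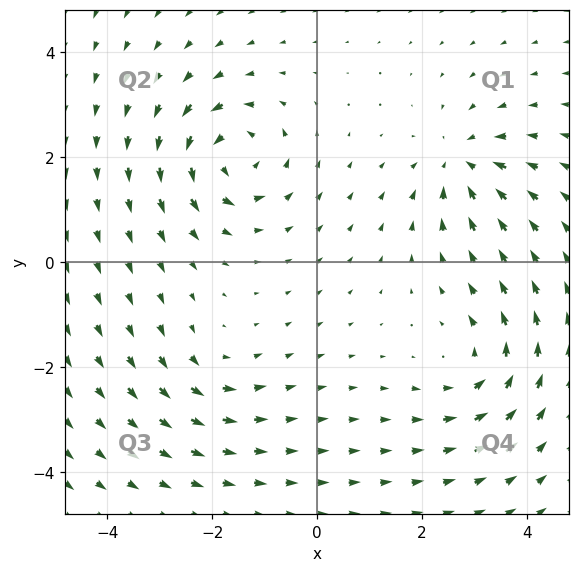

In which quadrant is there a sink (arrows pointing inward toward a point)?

The sink sits at approximately (2.8, 1.9), which lies in quadrant Q1. The divergence there is about -5, negative as expected for a sink.

Q1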